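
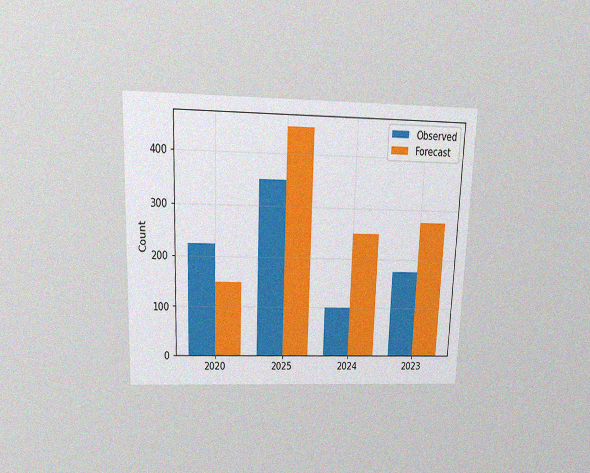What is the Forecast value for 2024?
250

The chart is tilted about 2° clockwise and viewed slightly from above, with some photo noise. The Forecast bar at 2024 reaches 250 on the y-axis.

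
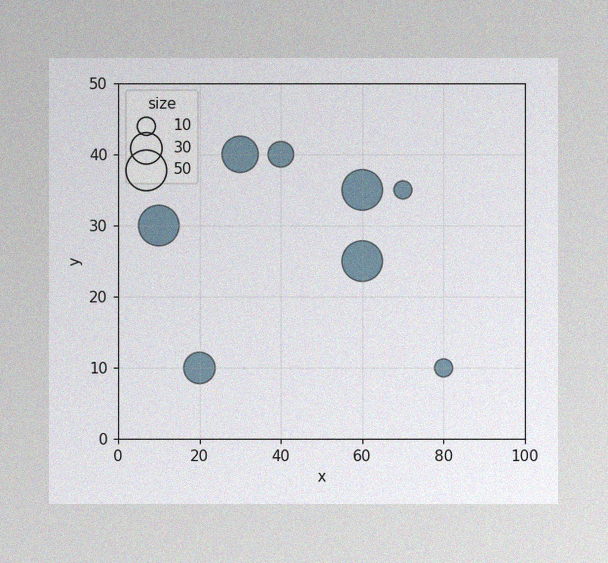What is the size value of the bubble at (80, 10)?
10

The image has some photo noise and uneven lighting. Matching the bubble at (80, 10) against the size legend gives 10.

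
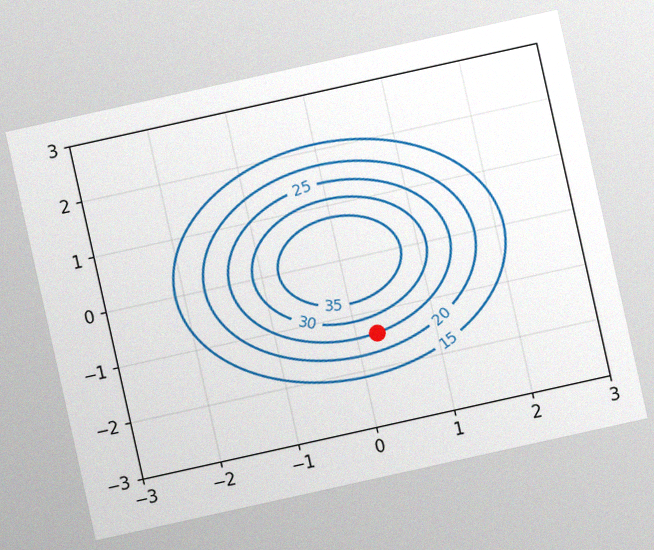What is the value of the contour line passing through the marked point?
25

The chart is tilted about 12° counter-clockwise, with some photo noise. The marked point sits on the contour labelled 25.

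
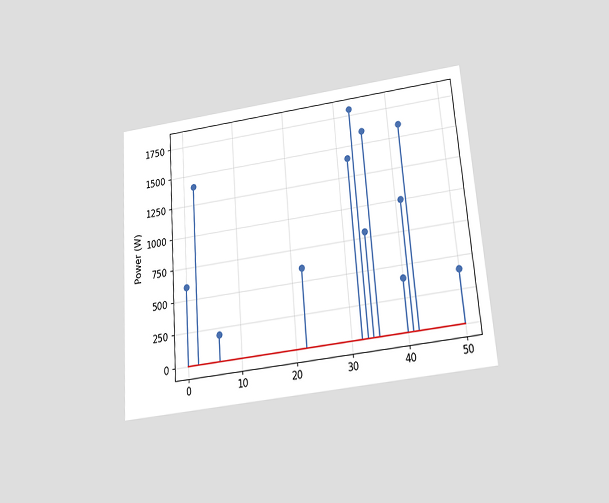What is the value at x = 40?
The chart is tilted about 4° counter-clockwise and viewed slightly from below. The stem at x=40 reaches 400W.

400W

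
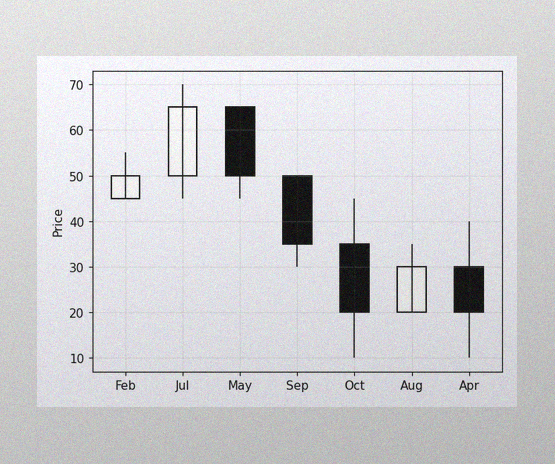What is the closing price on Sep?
35

The image has some photo noise and uneven lighting. The Sep candle closes at 35.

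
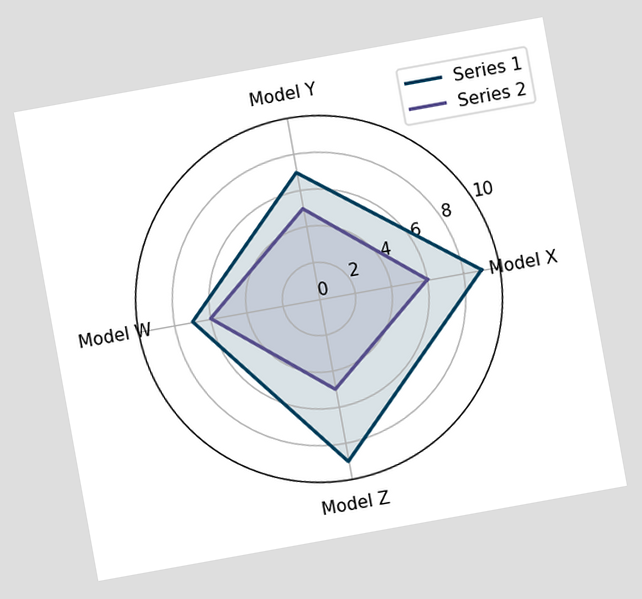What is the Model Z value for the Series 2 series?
5

The chart is tilted about 10° counter-clockwise. On the Model Z axis, Series 2 reaches 5.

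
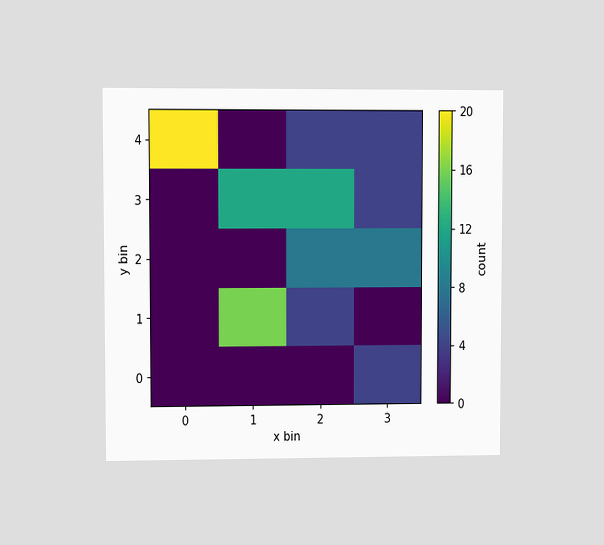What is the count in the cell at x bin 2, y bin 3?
12

The chart is viewed at a slight angle. Matching the cell (2, 3) against the colorbar gives 12.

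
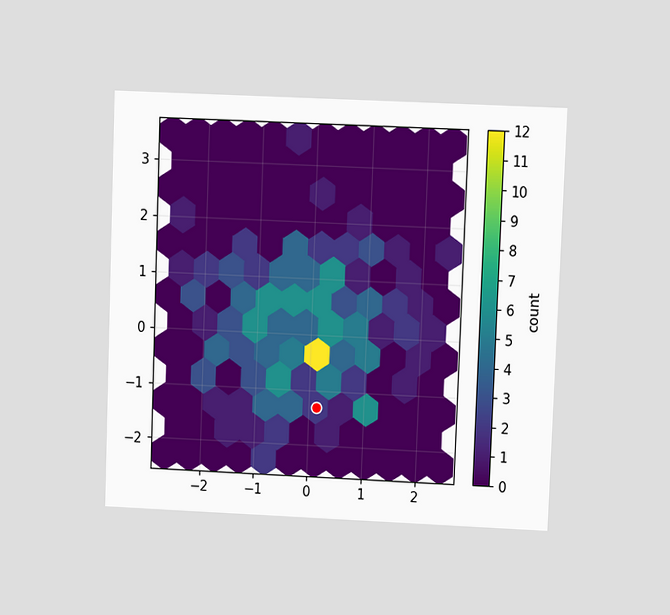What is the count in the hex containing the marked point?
2

The chart is tilted about 2° clockwise and viewed at a slight angle. The marked hex reads 2 on the colorbar.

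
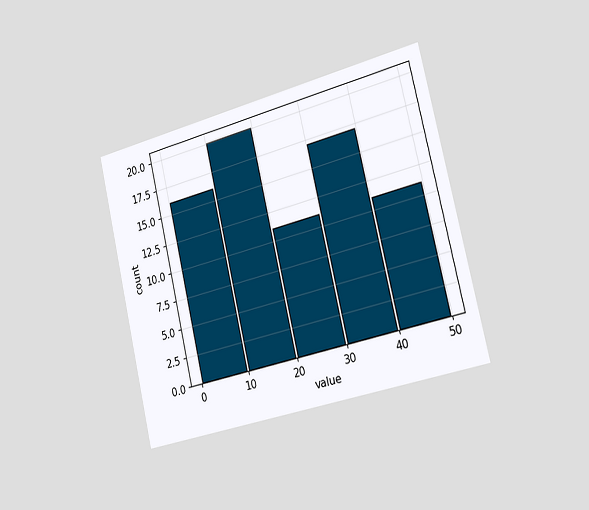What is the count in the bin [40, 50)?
The chart is tilted about 13° counter-clockwise and viewed slightly from the right. The [40, 50) bin has height 11.

11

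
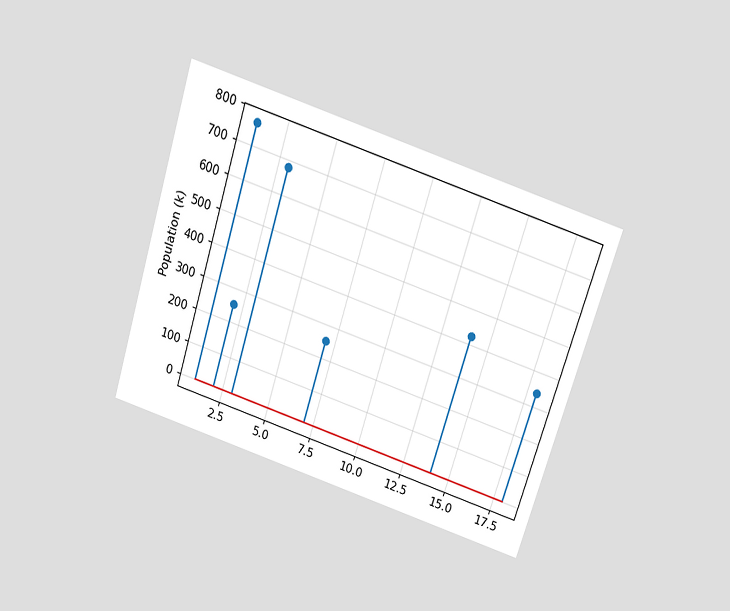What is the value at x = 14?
425k

The chart is tilted about 17° clockwise and viewed slightly from above. The stem at x=14 reaches 425k.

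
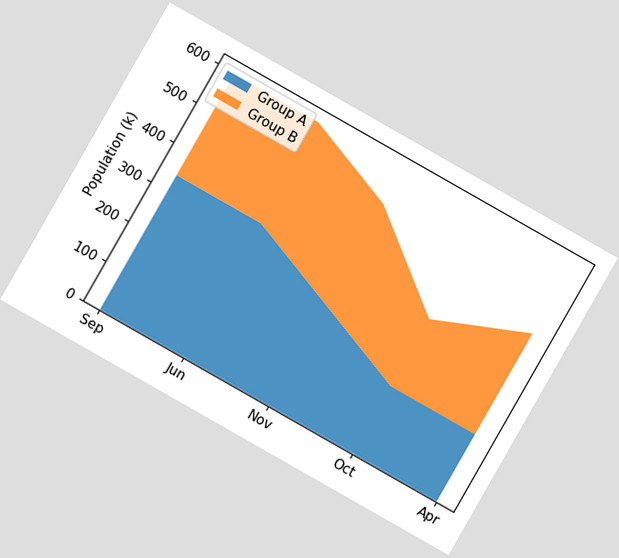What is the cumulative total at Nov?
The chart is tilted about 30° clockwise. The stacked total at Nov reaches 510k.

510k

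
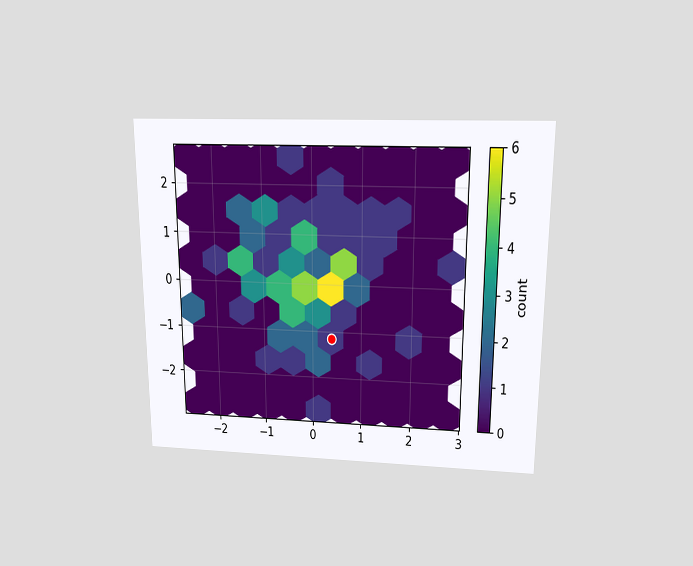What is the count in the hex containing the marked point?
1

The chart is viewed slightly from above. The marked hex reads 1 on the colorbar.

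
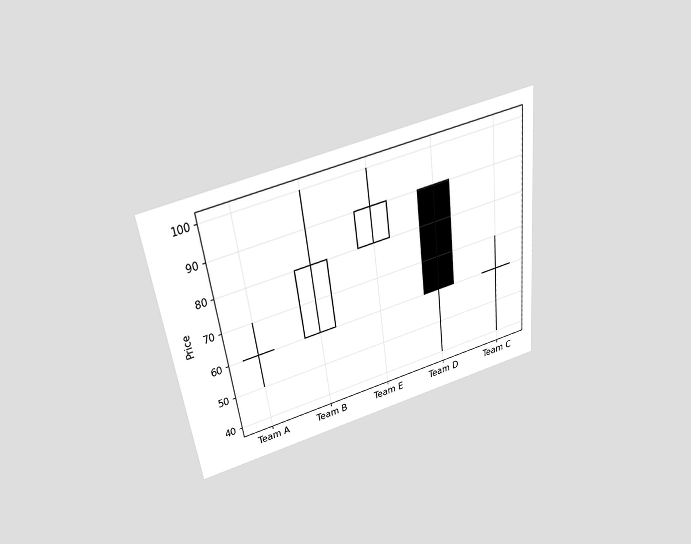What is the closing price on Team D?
60

The chart is tilted about 7° counter-clockwise and viewed slightly from above. The Team D candle closes at 60.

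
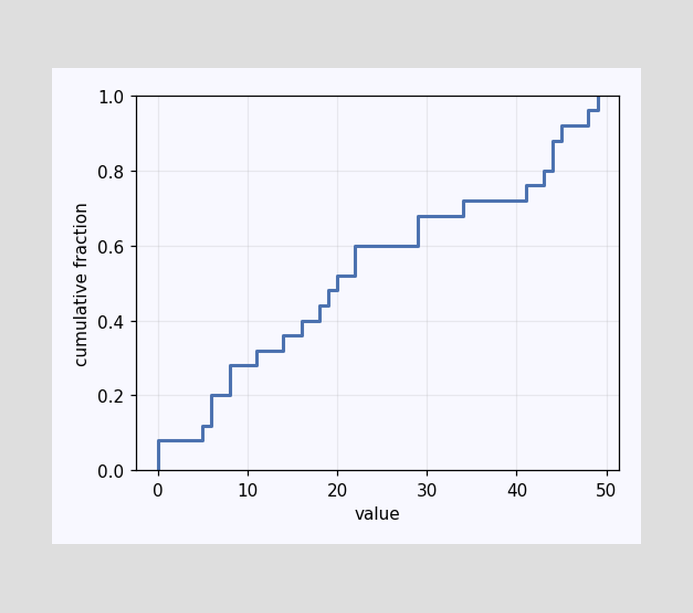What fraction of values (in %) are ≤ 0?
At x=0 the ECDF step is at 8%.

8%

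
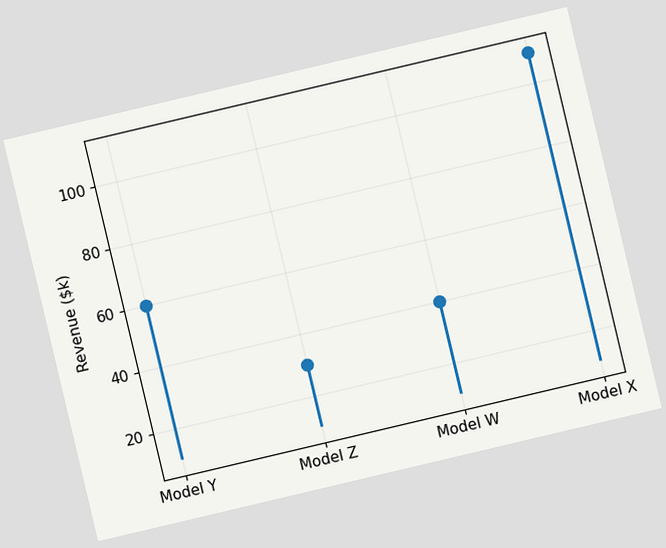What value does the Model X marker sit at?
The chart is tilted about 13° counter-clockwise. The Model X marker sits at $110k.

$110k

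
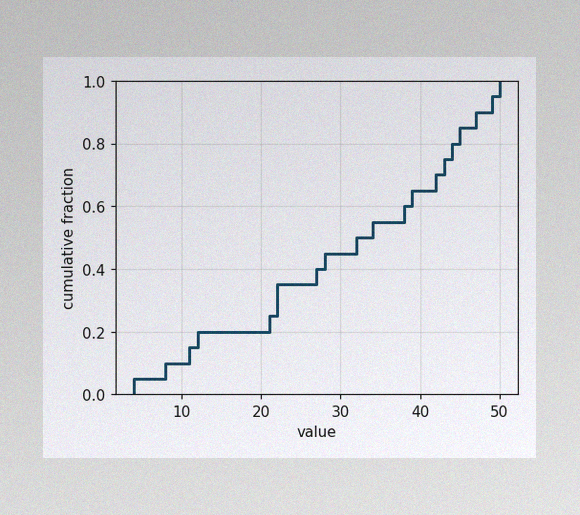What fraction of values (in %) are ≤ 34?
The image has some photo noise and uneven lighting. At x=34 the ECDF step is at 55%.

55%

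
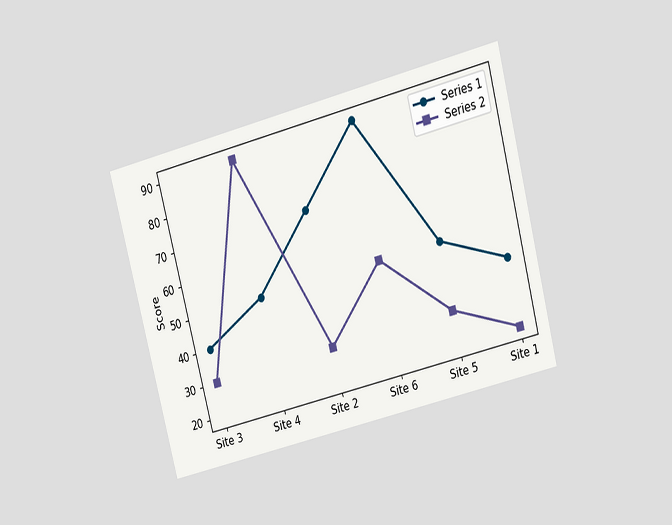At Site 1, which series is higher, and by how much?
Series 1, by 20

The chart is tilted about 14° counter-clockwise and viewed at a slight angle. At Site 1, Series 1 sits above the other line by 20.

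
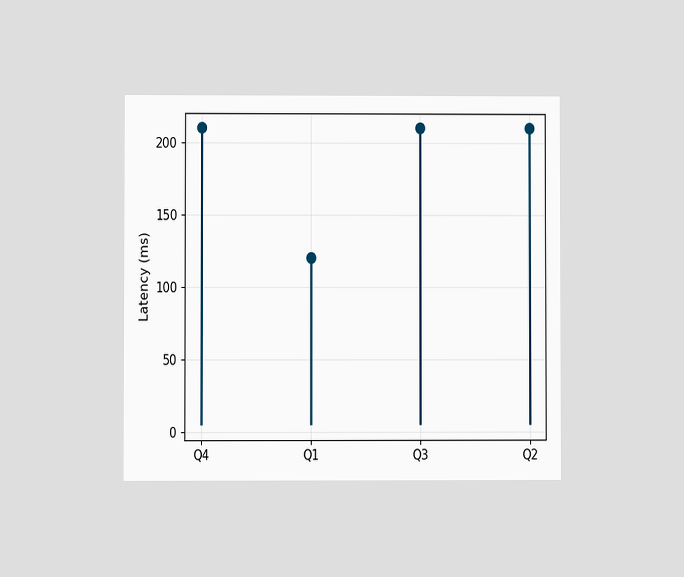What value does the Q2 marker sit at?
The chart is viewed at a slight angle. The Q2 marker sits at 210ms.

210ms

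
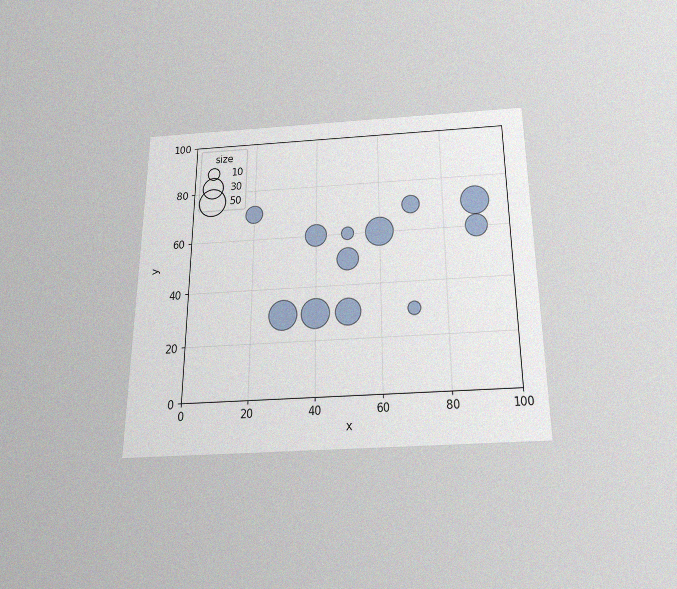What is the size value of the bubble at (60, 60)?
50

The chart is viewed slightly from below, with some photo noise. Matching the bubble at (60, 60) against the size legend gives 50.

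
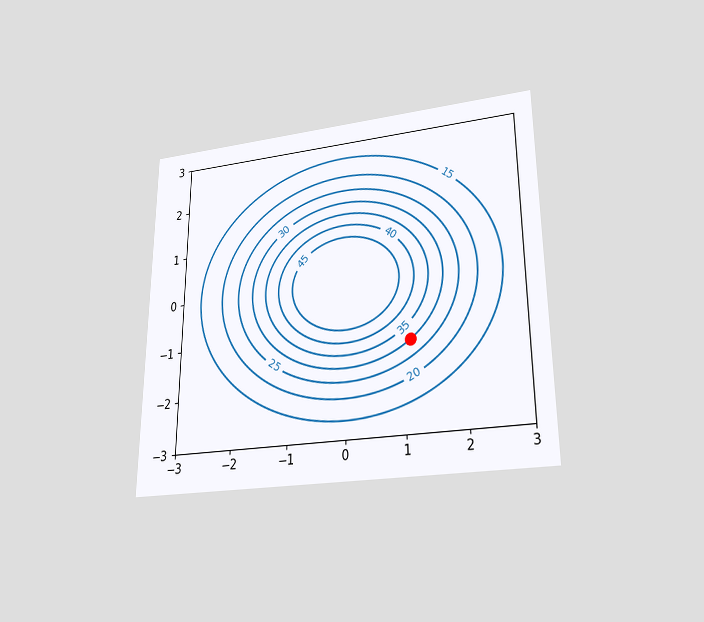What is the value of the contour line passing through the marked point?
The chart is viewed slightly from below. The marked point sits on the contour labelled 30.

30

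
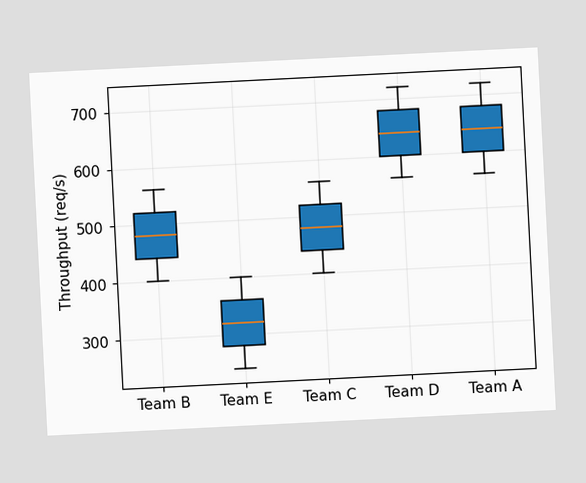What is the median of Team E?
The chart is tilted about 3° counter-clockwise. The median line in the Team E box sits at 320req/s.

320req/s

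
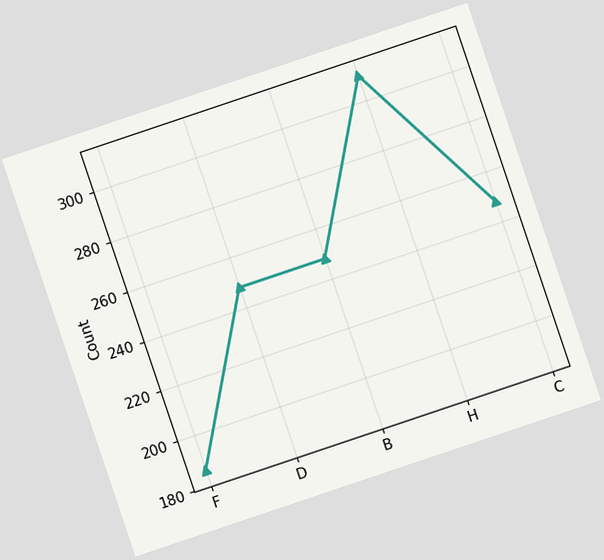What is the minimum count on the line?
The chart is tilted about 19° counter-clockwise. The lowest point is at F, and reading across to the y-axis gives 186.

186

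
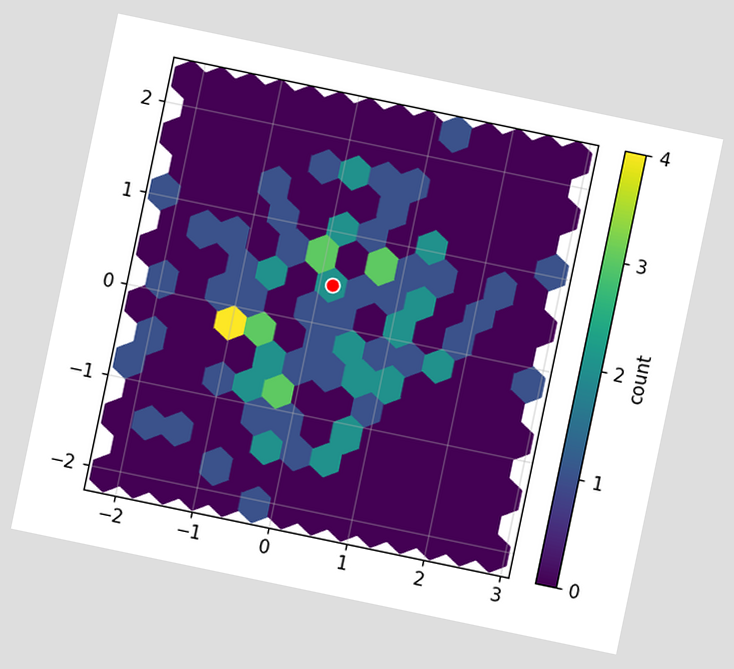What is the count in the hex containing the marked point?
The chart is tilted about 12° clockwise. The marked hex reads 2 on the colorbar.

2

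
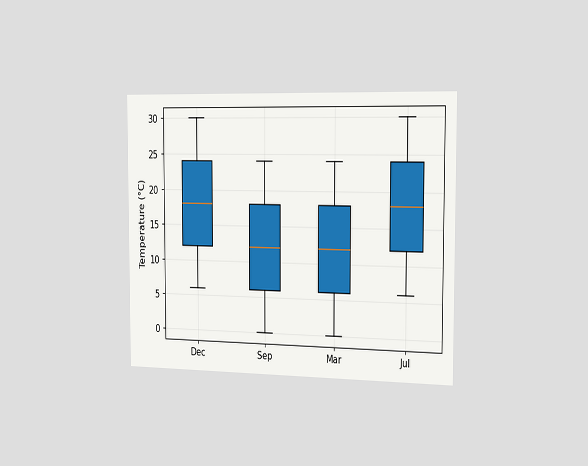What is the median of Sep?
The chart is viewed slightly from the right. The median line in the Sep box sits at 12°C.

12°C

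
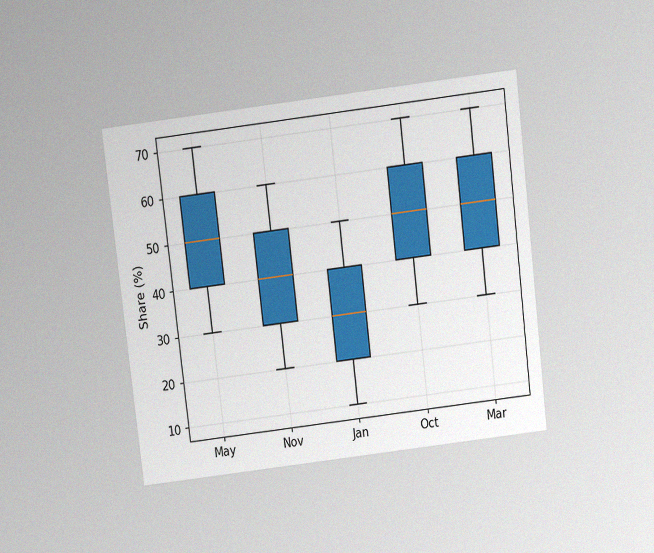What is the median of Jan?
30%

The chart is tilted about 7° counter-clockwise and viewed slightly from above, with some photo noise. The median line in the Jan box sits at 30%.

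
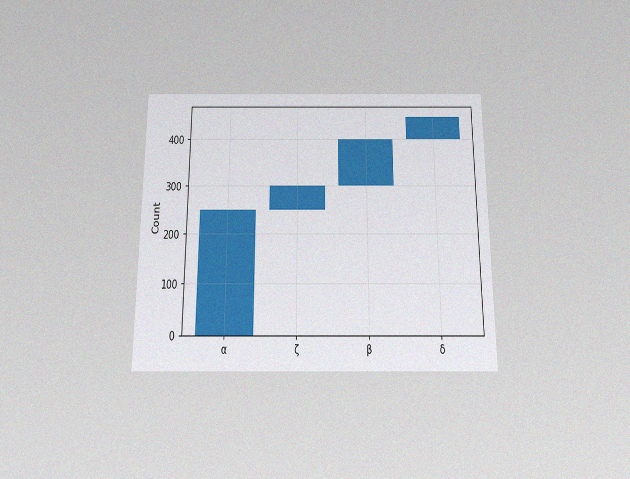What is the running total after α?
250

The chart is viewed slightly from below, with some photo noise. After α the running total reaches 250.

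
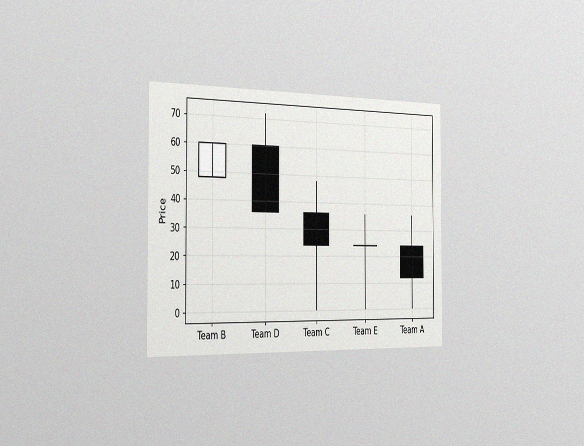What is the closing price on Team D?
36

The chart is viewed slightly from the left, with some photo noise. The Team D candle closes at 36.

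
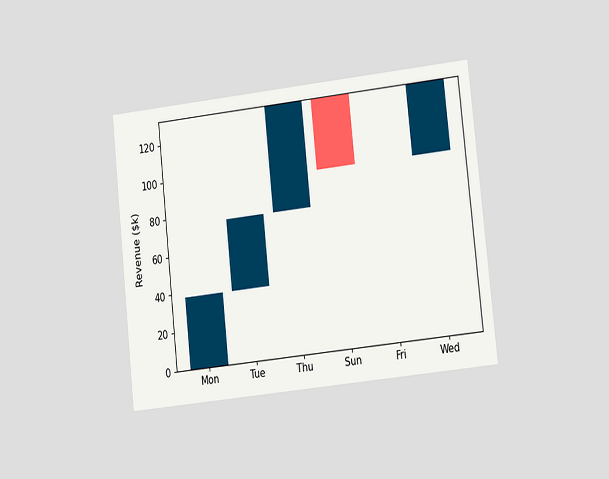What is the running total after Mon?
The chart is tilted about 6° counter-clockwise and viewed at a slight angle. After Mon the running total reaches $38k.

$38k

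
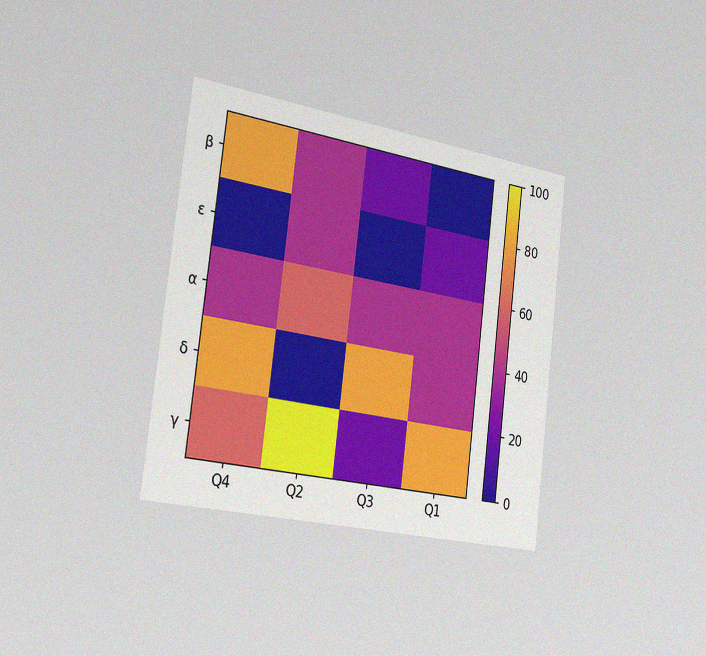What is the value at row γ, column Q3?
20

The chart is tilted about 7° clockwise and viewed slightly from the left, with some photo noise. Matching cell (γ, Q3) against the colorbar gives 20.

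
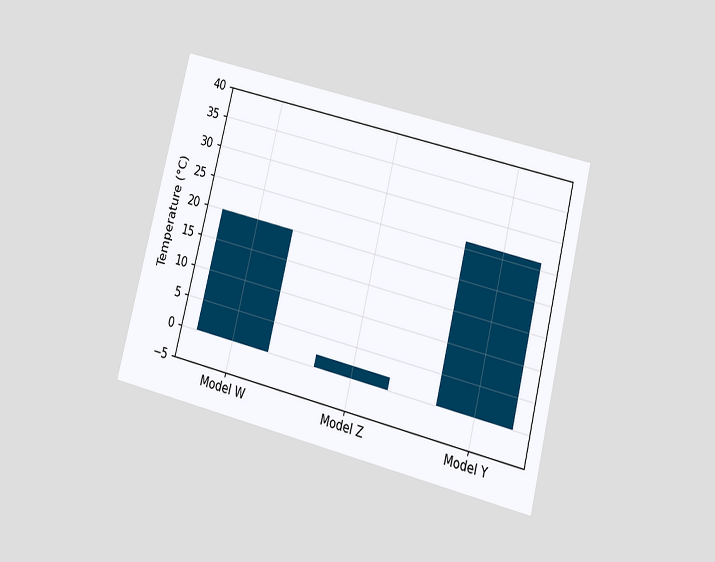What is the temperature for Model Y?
26°C

The chart is tilted about 14° clockwise and viewed at a slight angle. Reading along the chart's y-axis, the Model Y bar reaches 26°C.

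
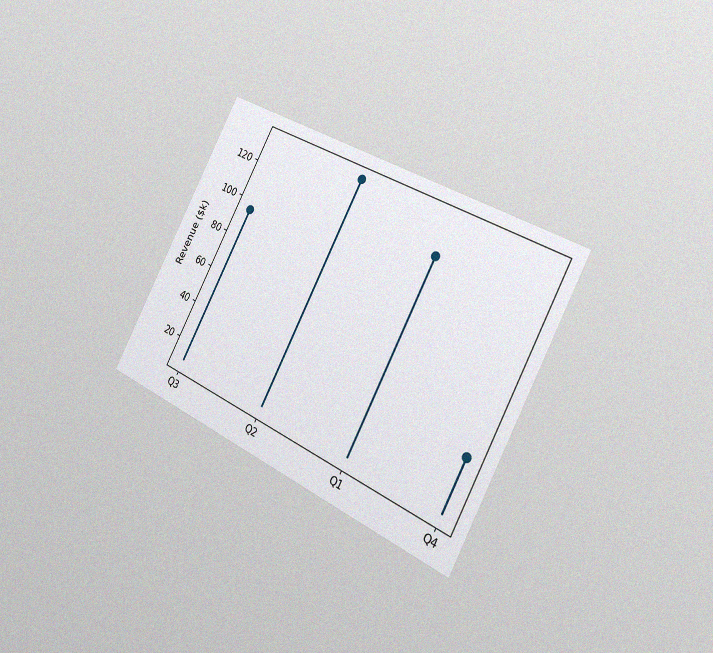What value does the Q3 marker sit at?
$95k

The chart is tilted about 27° clockwise and viewed slightly from the right, with some photo noise. The Q3 marker sits at $95k.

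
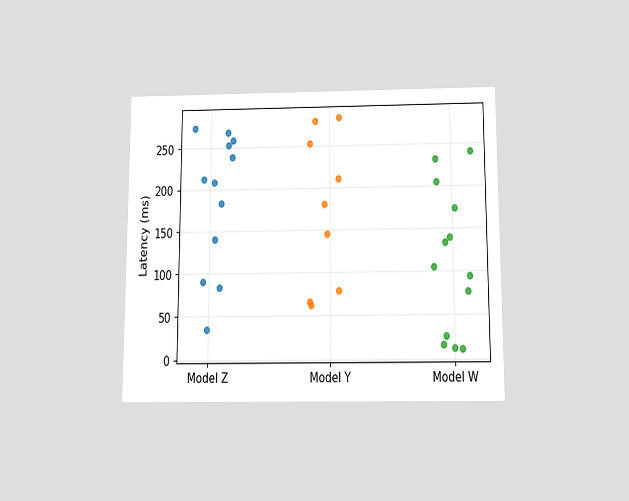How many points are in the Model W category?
The chart is viewed slightly from below. Counting the markers in the Model W column gives 13.

13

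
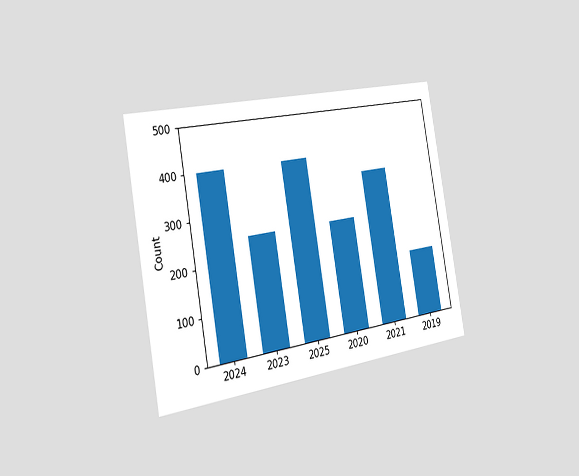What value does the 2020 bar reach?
250

The chart is tilted about 10° counter-clockwise and viewed slightly from the left. Reading along the chart's y-axis, the 2020 bar reaches 250.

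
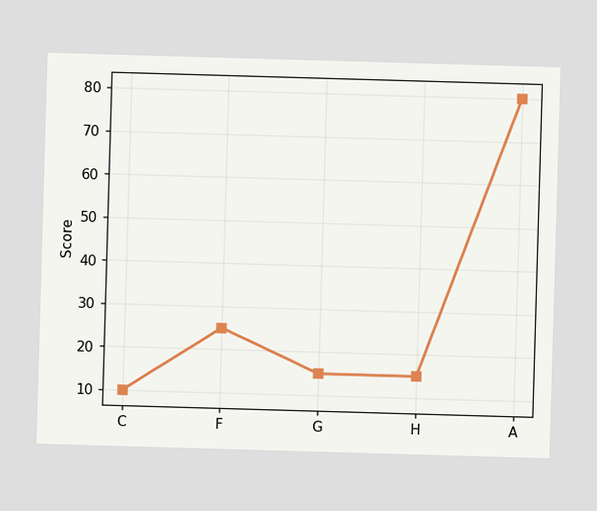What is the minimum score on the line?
10

The lowest point is at C, and reading across to the y-axis gives 10.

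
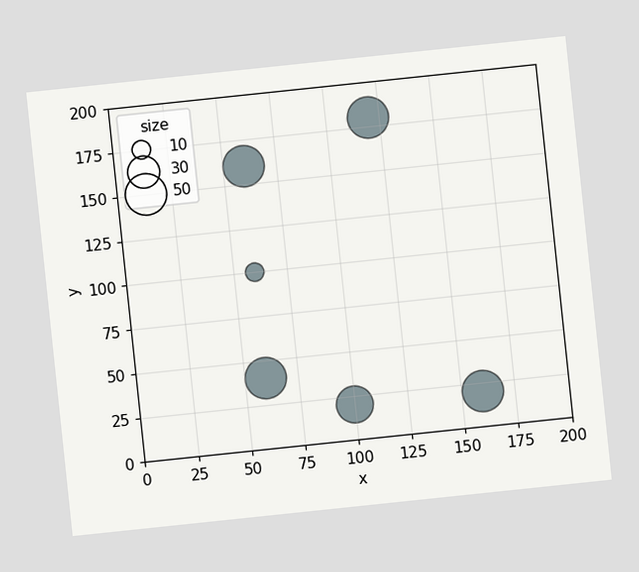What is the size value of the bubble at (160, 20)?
The chart is tilted about 6° counter-clockwise. Matching the bubble at (160, 20) against the size legend gives 50.

50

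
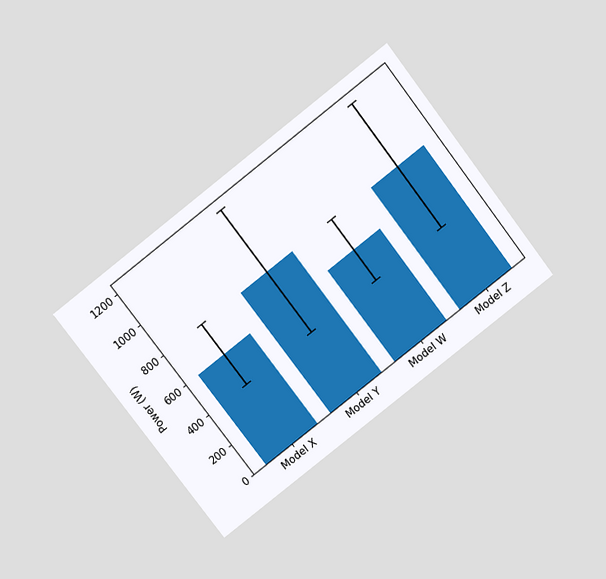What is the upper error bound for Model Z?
1200W

The chart is tilted about 38° counter-clockwise and viewed slightly from above. The Model Z bar's upper whisker reaches 1200W.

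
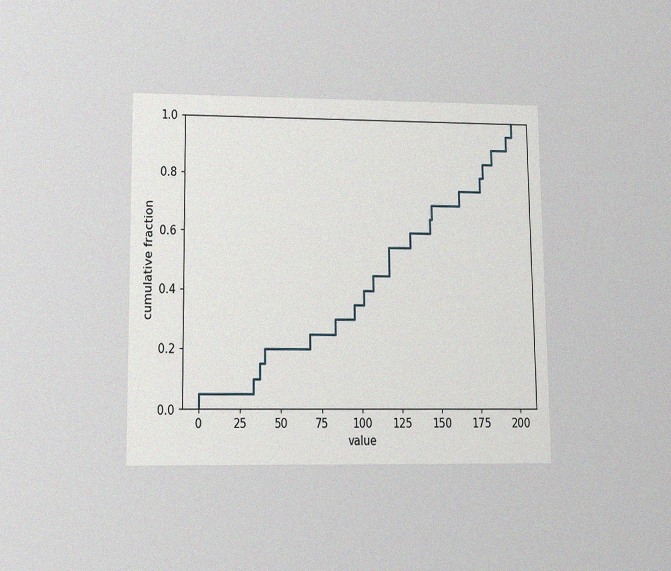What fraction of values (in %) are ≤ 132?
The chart is viewed slightly from below, with some photo noise. At x=132 the ECDF step is at 60%.

60%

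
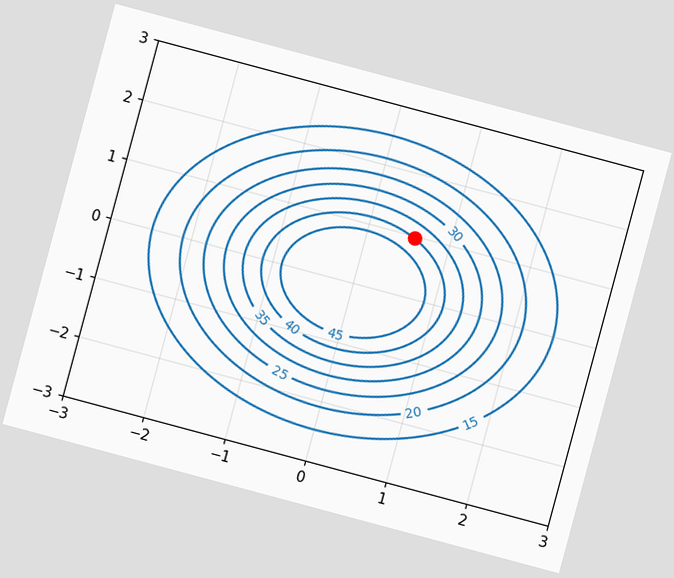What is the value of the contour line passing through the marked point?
40

The chart is tilted about 15° clockwise. The marked point sits on the contour labelled 40.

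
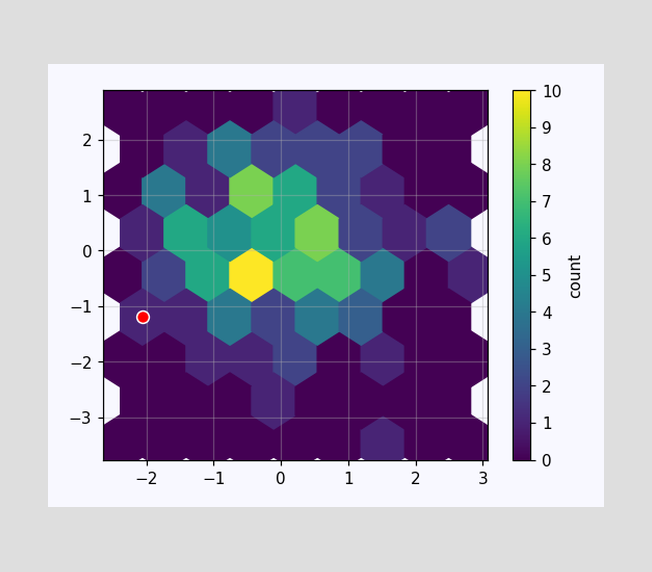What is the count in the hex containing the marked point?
1

The marked hex reads 1 on the colorbar.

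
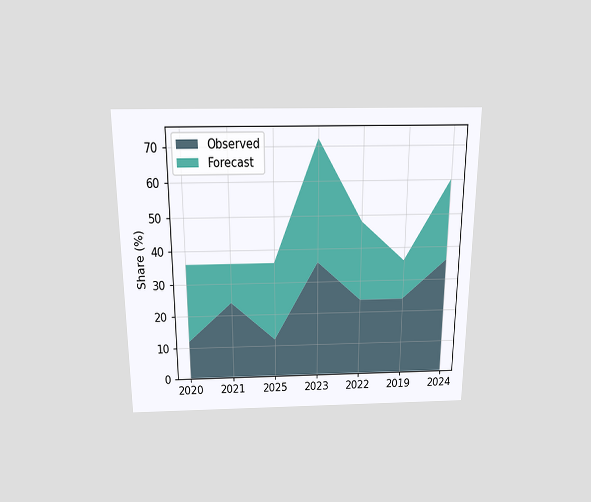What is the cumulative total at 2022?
48%

The chart is viewed slightly from above. The stacked total at 2022 reaches 48%.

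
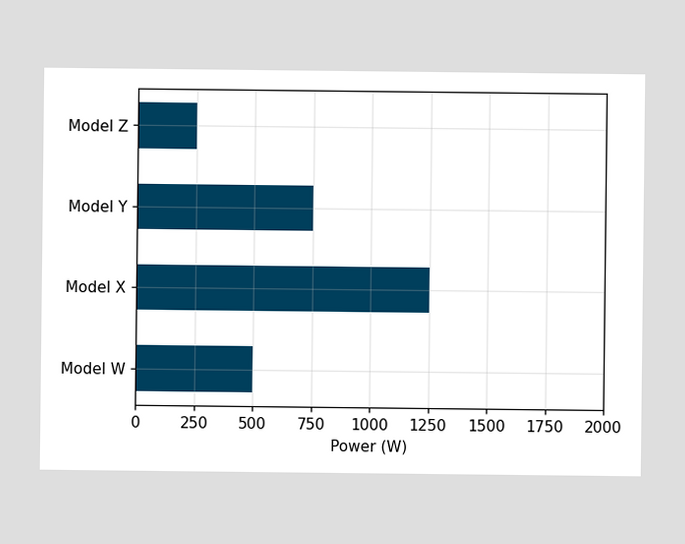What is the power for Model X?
1250W

Reading along the chart's x-axis, the Model X bar reaches 1250W.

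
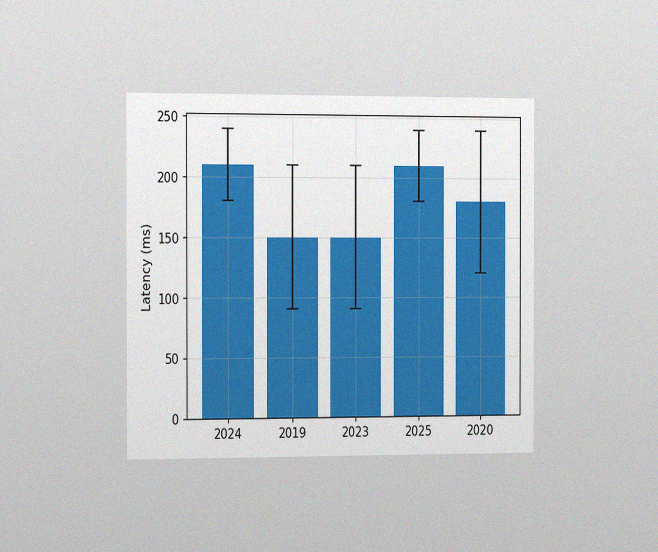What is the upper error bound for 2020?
The chart is viewed slightly from the left, with some photo noise. The 2020 bar's upper whisker reaches 240ms.

240ms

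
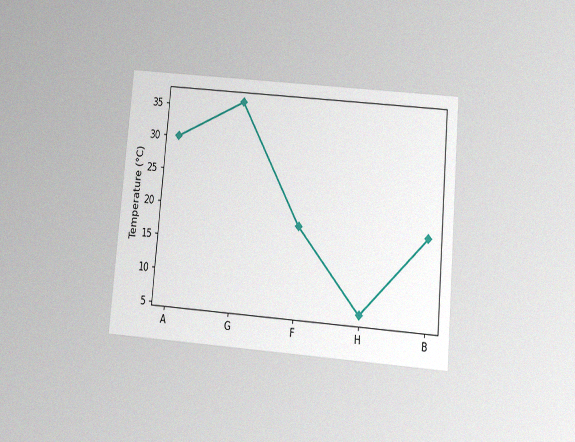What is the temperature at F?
18°C

The chart is tilted about 5° clockwise and viewed slightly from below, with some photo noise. At F, the line is at 18°C.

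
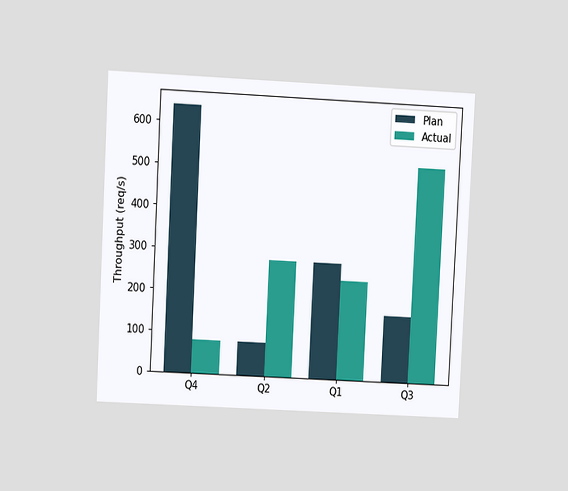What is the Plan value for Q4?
640req/s

The chart is tilted about 3° clockwise and viewed at a slight angle. The Plan bar at Q4 reaches 640req/s on the y-axis.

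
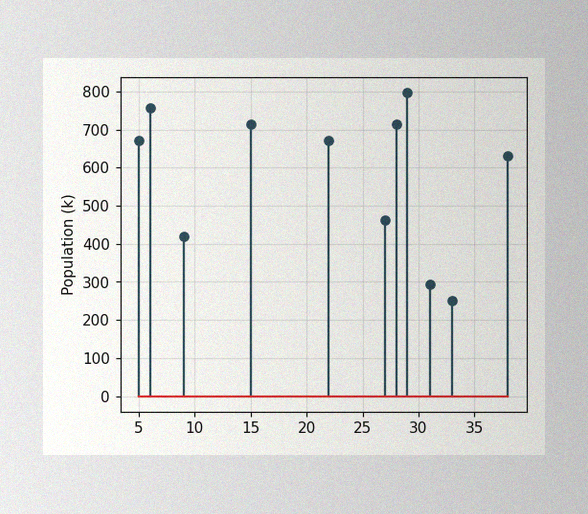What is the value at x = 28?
714k

The image has some photo noise and uneven lighting. The stem at x=28 reaches 714k.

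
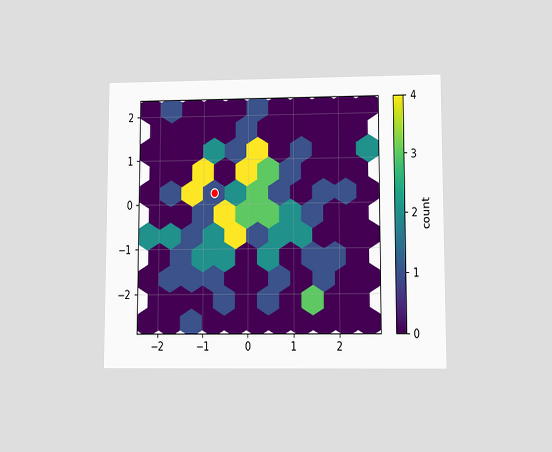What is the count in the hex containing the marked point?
1

The chart is viewed at a slight angle. The marked hex reads 1 on the colorbar.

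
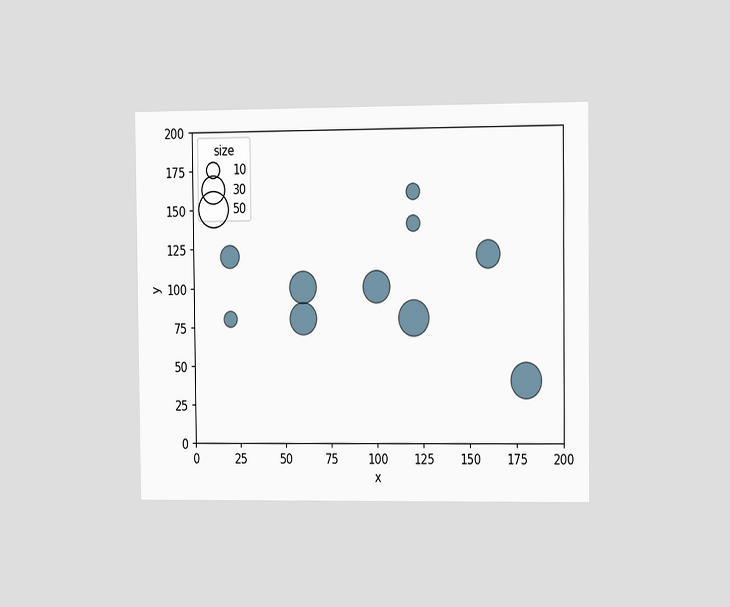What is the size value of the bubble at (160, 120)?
30

The chart is viewed slightly from the right. Matching the bubble at (160, 120) against the size legend gives 30.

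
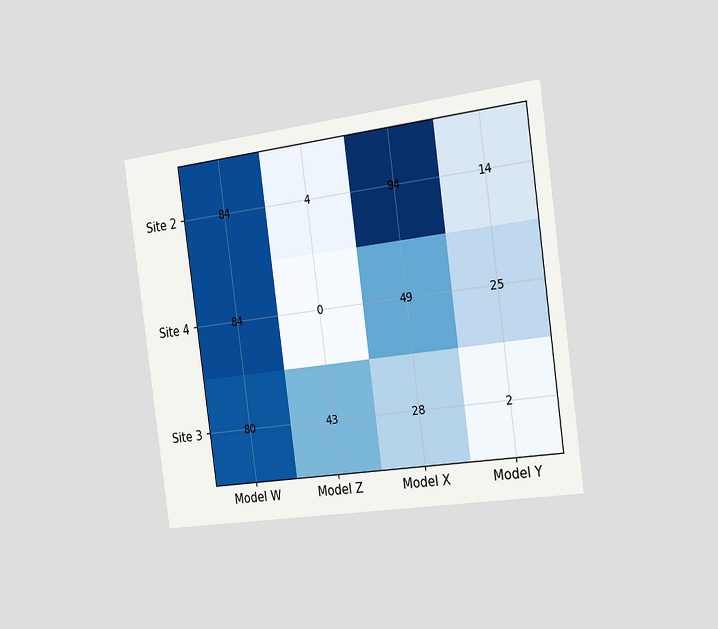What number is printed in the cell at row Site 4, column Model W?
The chart is tilted about 8° counter-clockwise and viewed slightly from the right. The (Site 4, Model W) cell reads 84.

84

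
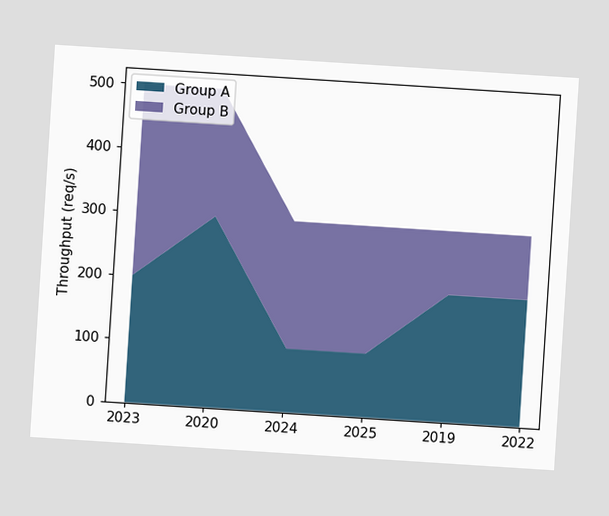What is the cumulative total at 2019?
The chart is tilted about 4° clockwise. The stacked total at 2019 reaches 300req/s.

300req/s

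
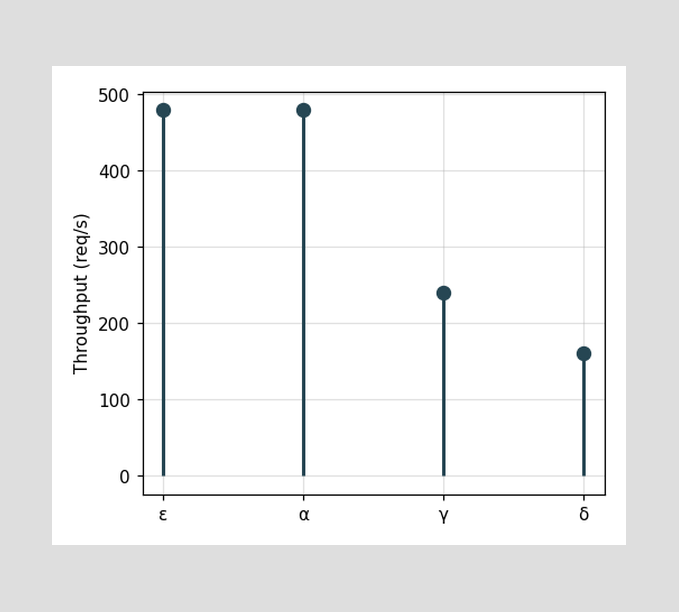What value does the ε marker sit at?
480req/s

The ε marker sits at 480req/s.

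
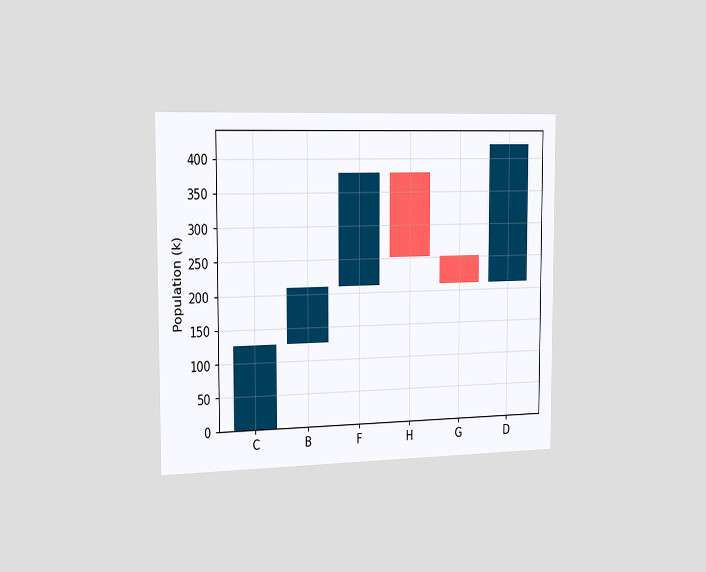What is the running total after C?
The chart is viewed slightly from the left. After C the running total reaches 126k.

126k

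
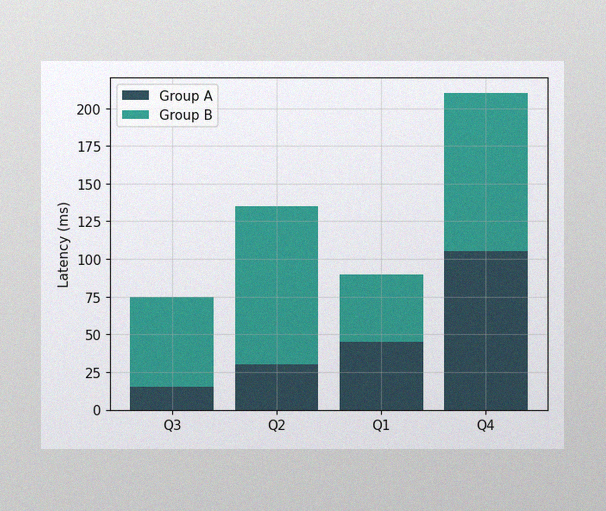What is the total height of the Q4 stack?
210ms

The image has some photo noise and uneven lighting. The Q4 stack's top reaches 210ms on the y-axis.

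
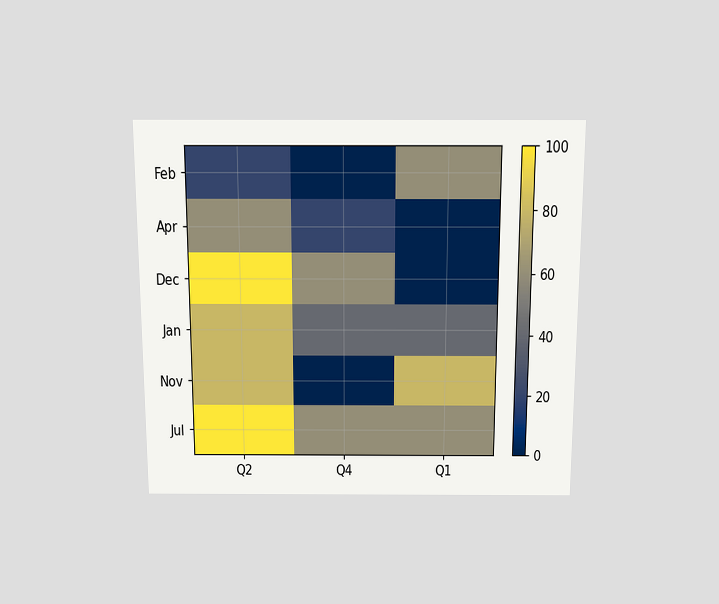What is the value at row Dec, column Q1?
The chart is viewed slightly from above. Matching cell (Dec, Q1) against the colorbar gives 0.

0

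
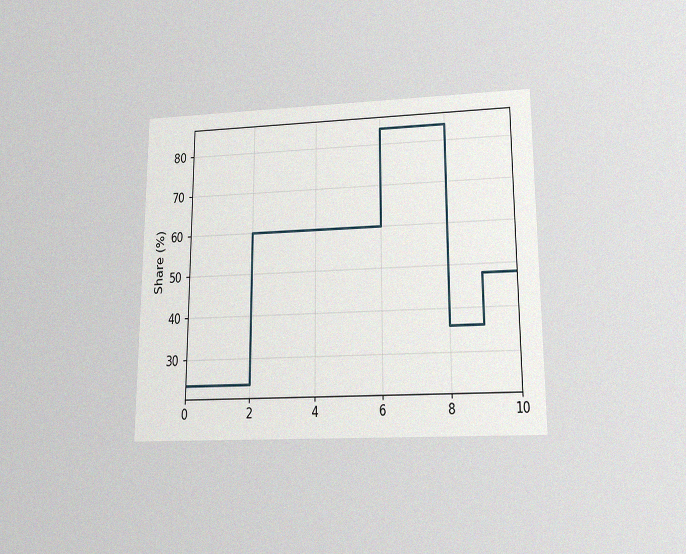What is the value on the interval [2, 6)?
The chart is viewed slightly from below, with some photo noise. On [2, 6) the step sits at 60%.

60%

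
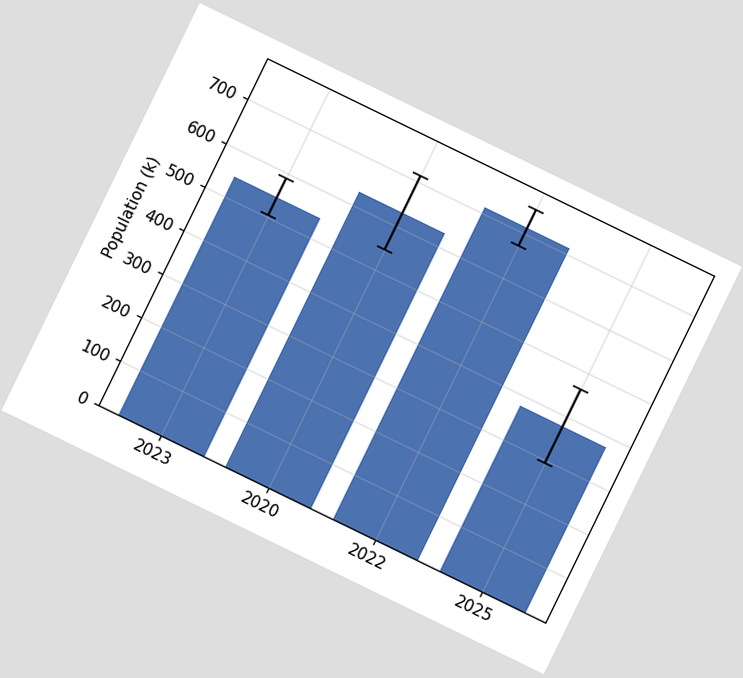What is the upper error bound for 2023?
The chart is tilted about 26° clockwise. The 2023 bar's upper whisker reaches 588k.

588k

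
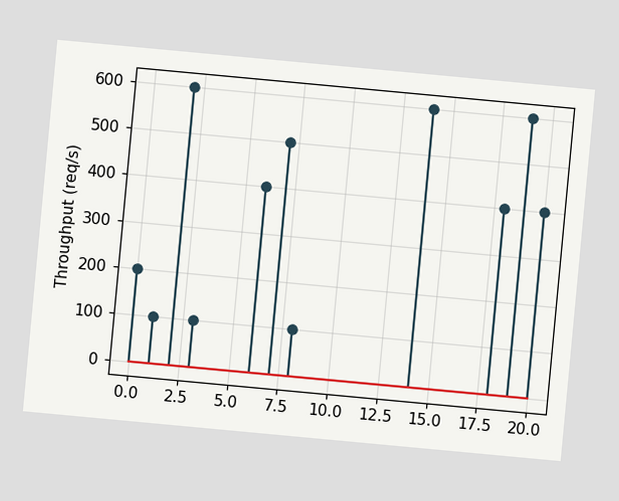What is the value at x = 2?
The chart is tilted about 5° clockwise. The stem at x=2 reaches 600req/s.

600req/s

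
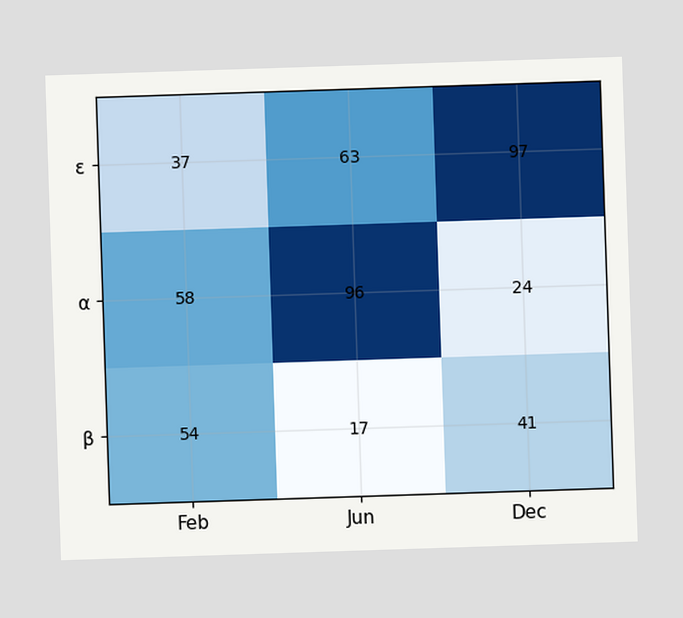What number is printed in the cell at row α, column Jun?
The (α, Jun) cell reads 96.

96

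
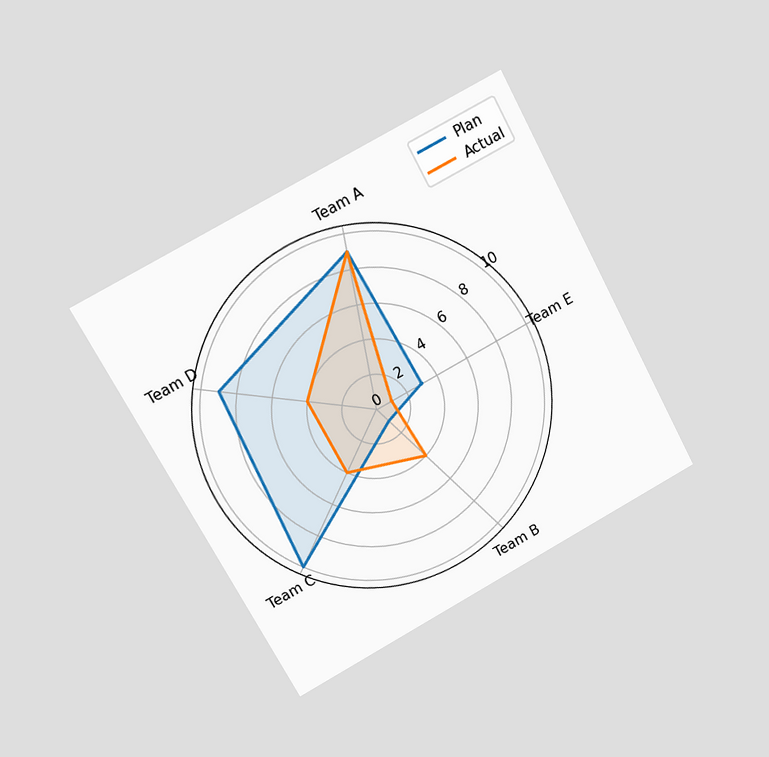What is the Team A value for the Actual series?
9

The chart is tilted about 29° counter-clockwise and viewed at a slight angle. On the Team A axis, Actual reaches 9.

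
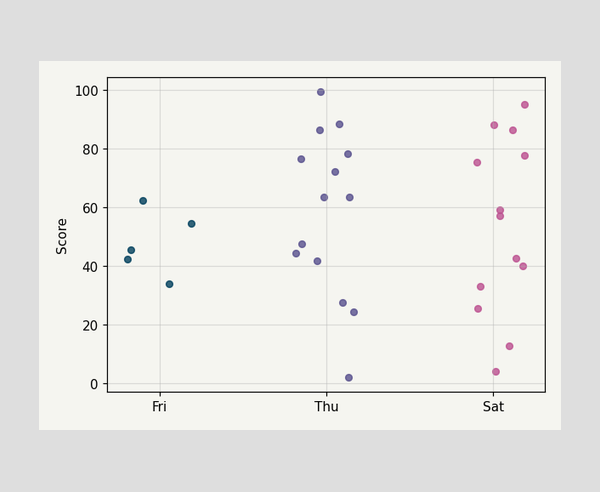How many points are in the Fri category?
5

Counting the markers in the Fri column gives 5.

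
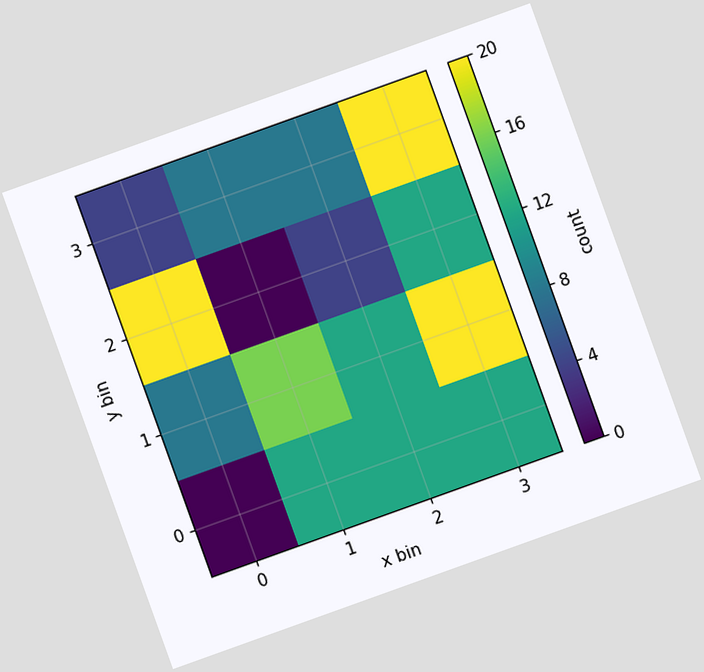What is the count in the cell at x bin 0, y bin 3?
4

The chart is tilted about 20° counter-clockwise. Matching the cell (0, 3) against the colorbar gives 4.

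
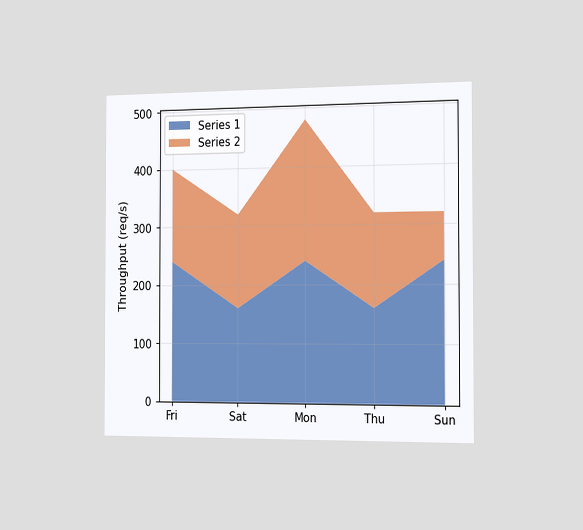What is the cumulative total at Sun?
The chart is viewed slightly from the right. The stacked total at Sun reaches 320req/s.

320req/s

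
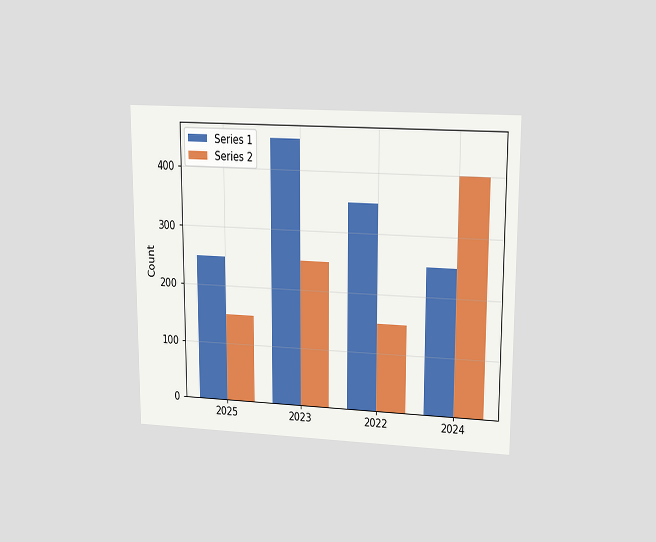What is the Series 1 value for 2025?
250

The chart is viewed at a slight angle. The Series 1 bar at 2025 reaches 250 on the y-axis.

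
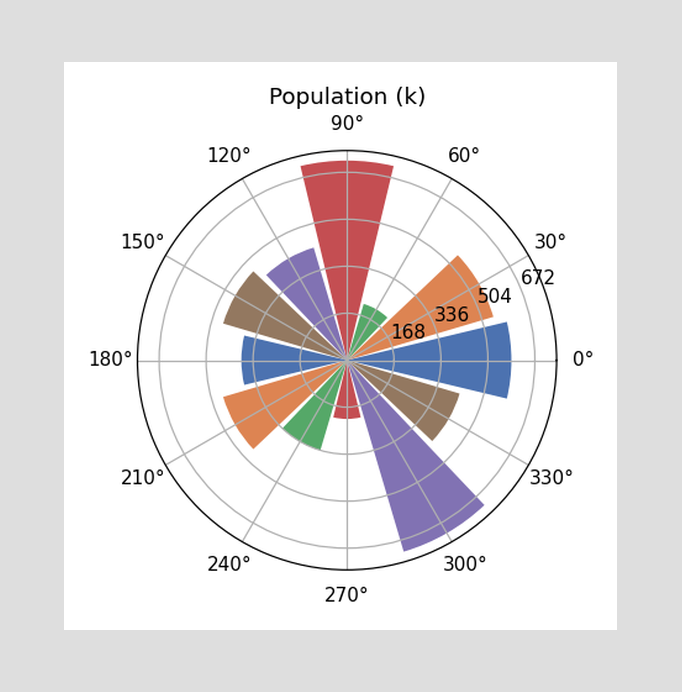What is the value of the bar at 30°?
546k

The bar at 30° reaches 546k on the radial axis.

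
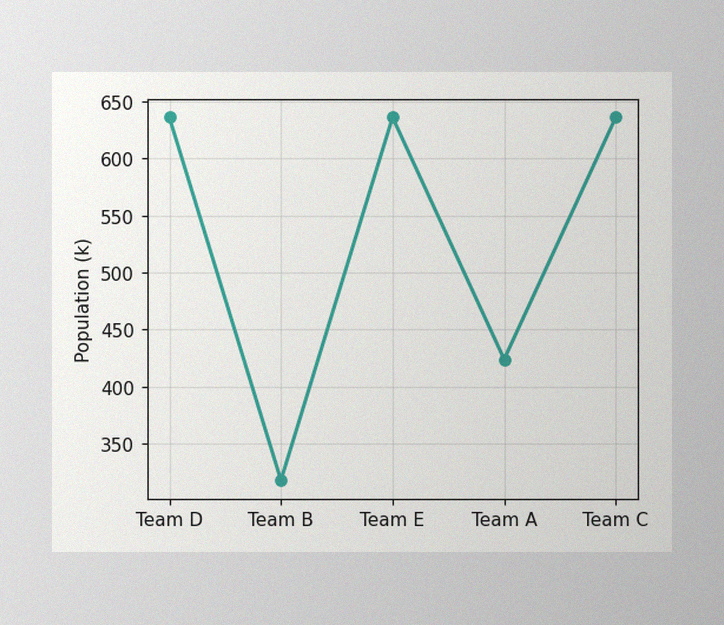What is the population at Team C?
The image has some photo noise and uneven lighting. At Team C, the line is at 636k.

636k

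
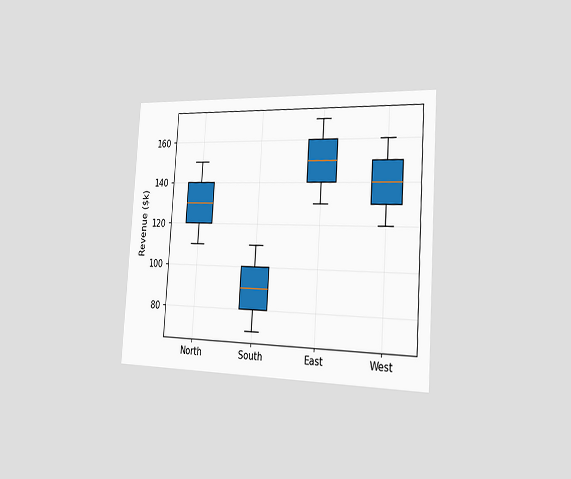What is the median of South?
The chart is tilted about 4° clockwise and viewed slightly from the right. The median line in the South box sits at $90k.

$90k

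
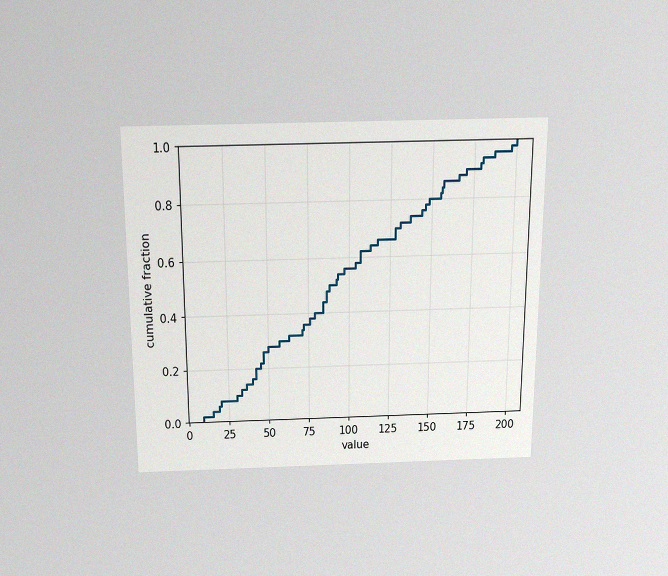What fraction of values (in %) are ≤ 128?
The chart is viewed slightly from above, with some photo noise. At x=128 the ECDF step is at 70%.

70%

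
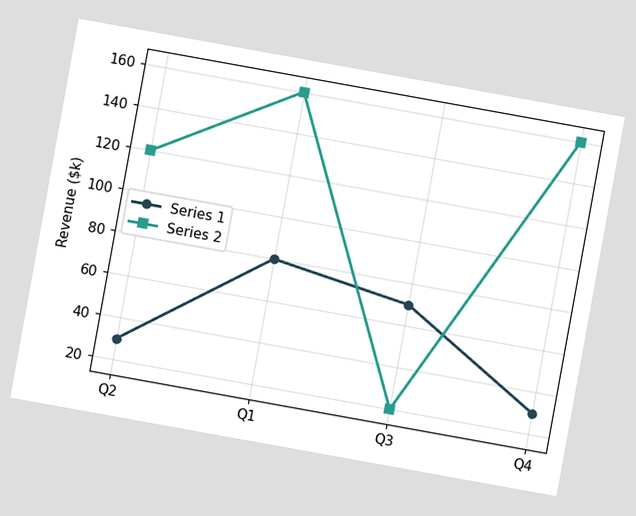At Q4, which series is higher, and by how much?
Series 2, by $130k

The chart is tilted about 10° clockwise. At Q4, Series 2 sits above the other line by $130k.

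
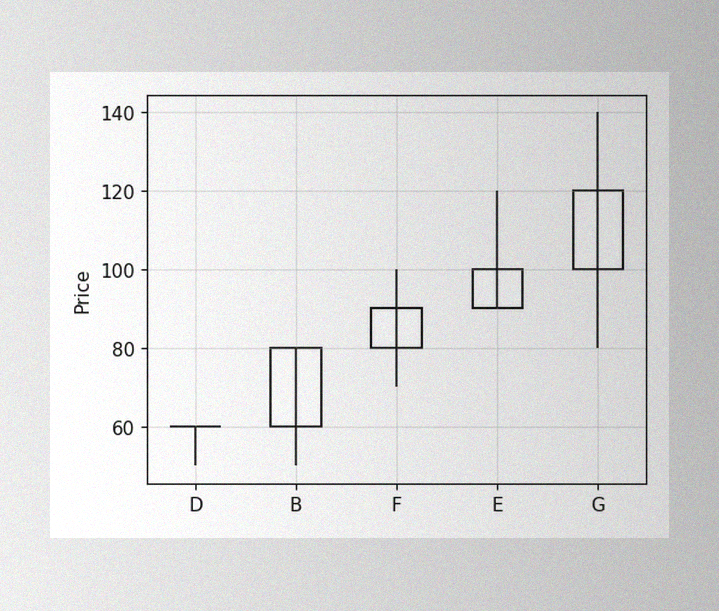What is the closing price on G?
The image has some photo noise and uneven lighting. The G candle closes at 120.

120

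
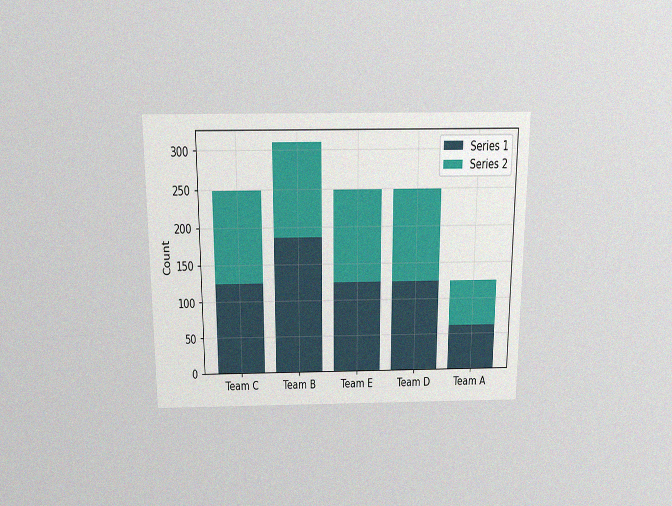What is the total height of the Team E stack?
248

The chart is viewed slightly from above, with some photo noise. The Team E stack's top reaches 248 on the y-axis.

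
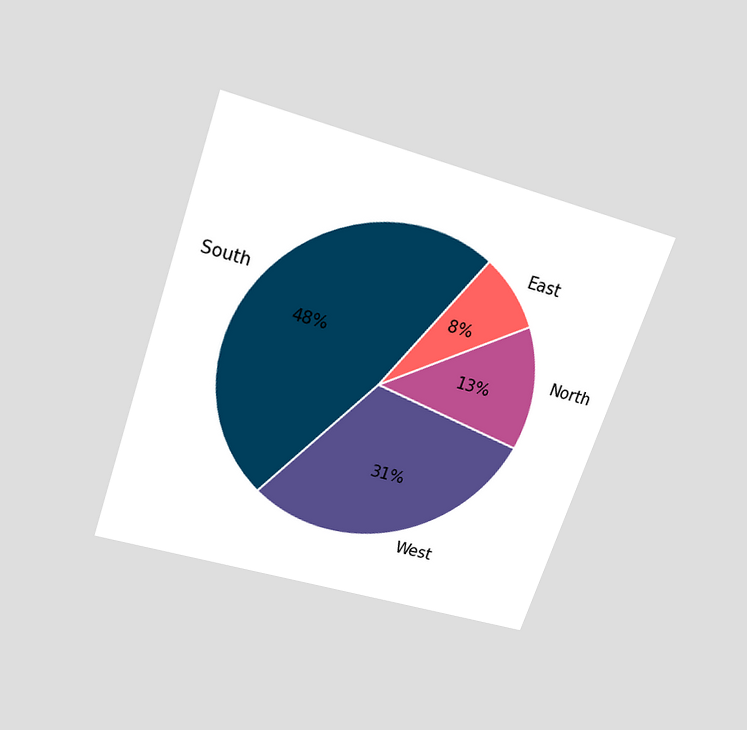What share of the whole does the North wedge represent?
The chart is tilted about 19° clockwise and viewed slightly from above. The North slice takes up 13% of the pie.

13%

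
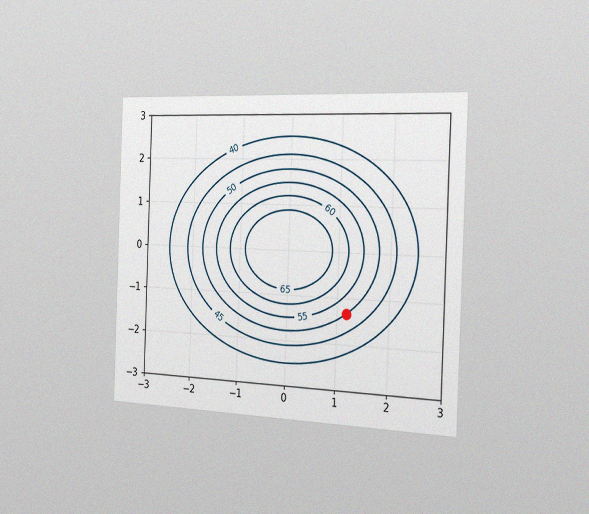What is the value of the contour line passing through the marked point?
The chart is tilted about 2° clockwise and viewed slightly from the right, with some photo noise. The marked point sits on the contour labelled 50.

50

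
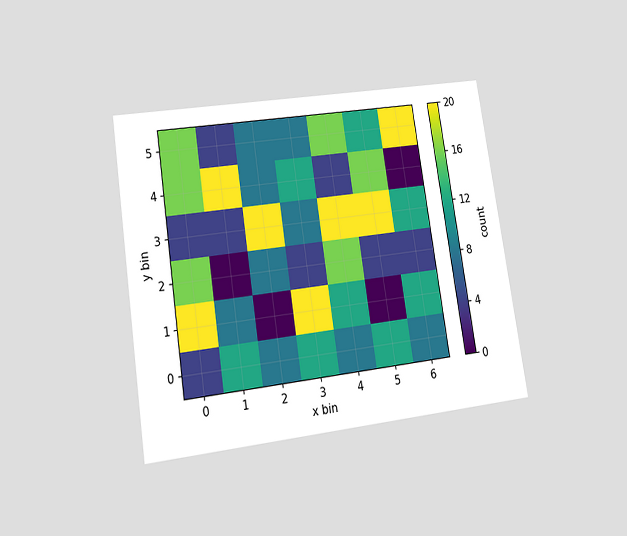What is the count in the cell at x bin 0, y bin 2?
The chart is tilted about 9° counter-clockwise and viewed at a slight angle. Matching the cell (0, 2) against the colorbar gives 16.

16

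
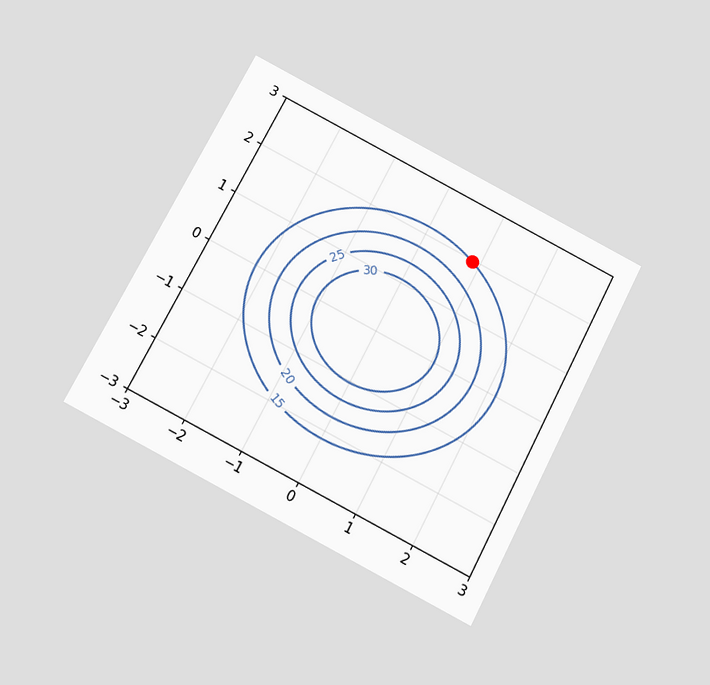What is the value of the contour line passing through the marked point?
The chart is tilted about 27° clockwise and viewed slightly from below. The marked point sits on the contour labelled 15.

15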